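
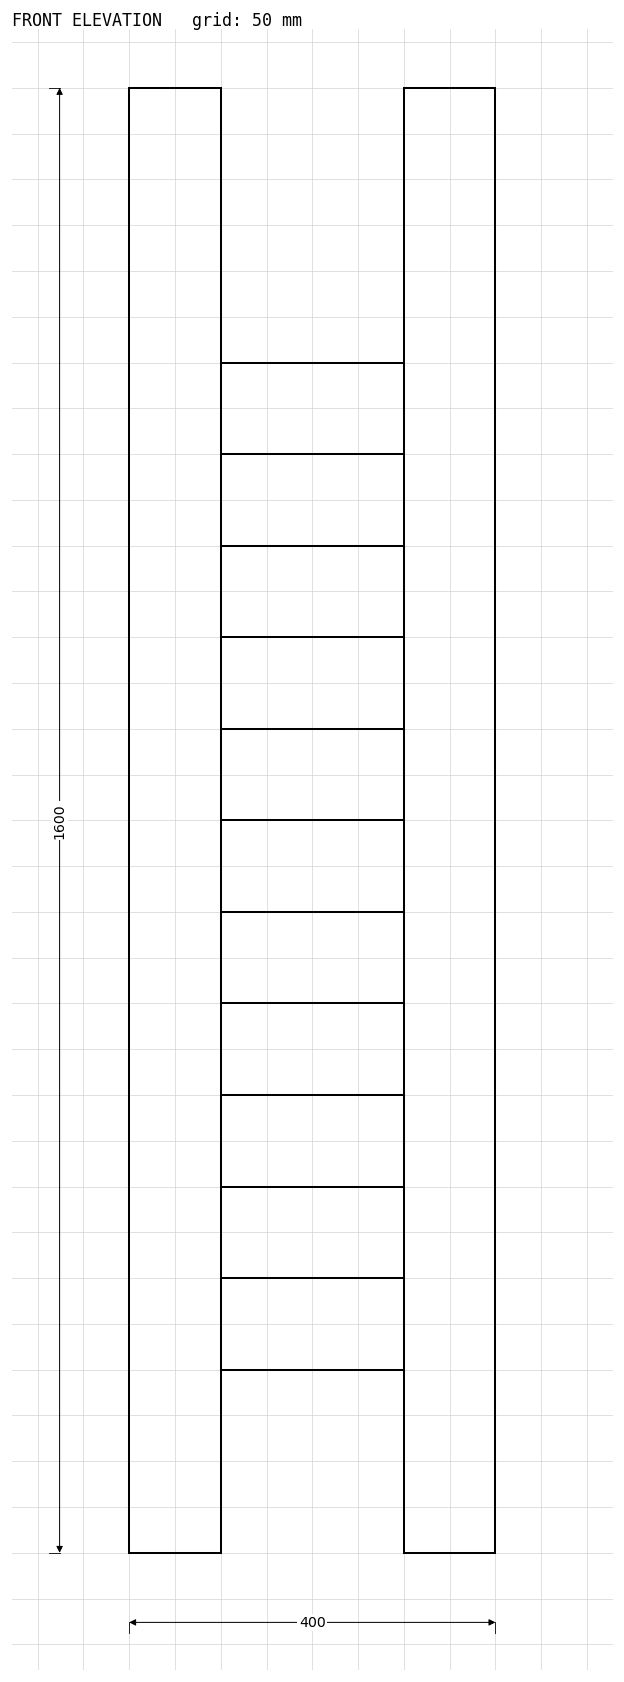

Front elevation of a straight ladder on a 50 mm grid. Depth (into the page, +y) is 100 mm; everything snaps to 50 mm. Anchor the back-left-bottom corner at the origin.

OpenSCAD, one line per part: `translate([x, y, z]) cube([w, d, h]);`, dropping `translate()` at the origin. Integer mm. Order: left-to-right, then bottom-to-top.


cube([100, 100, 1600]);
translate([100, 0, 200]) cube([200, 100, 100]);
translate([100, 0, 400]) cube([200, 100, 100]);
translate([100, 0, 600]) cube([200, 100, 100]);
translate([100, 0, 800]) cube([200, 100, 100]);
translate([100, 0, 1000]) cube([200, 100, 100]);
translate([100, 0, 1200]) cube([200, 100, 100]);
translate([300, 0, 0]) cube([100, 100, 1600]);


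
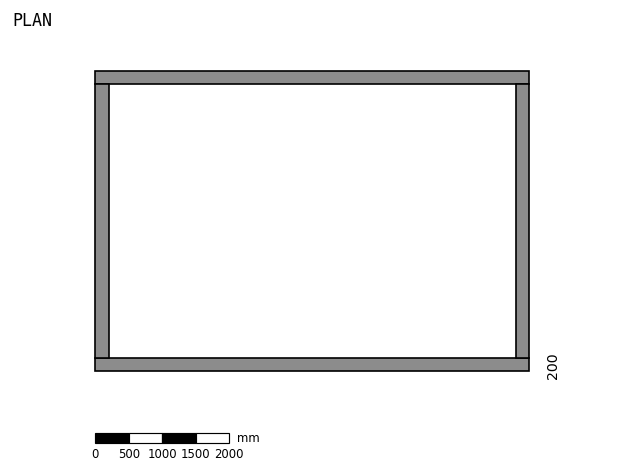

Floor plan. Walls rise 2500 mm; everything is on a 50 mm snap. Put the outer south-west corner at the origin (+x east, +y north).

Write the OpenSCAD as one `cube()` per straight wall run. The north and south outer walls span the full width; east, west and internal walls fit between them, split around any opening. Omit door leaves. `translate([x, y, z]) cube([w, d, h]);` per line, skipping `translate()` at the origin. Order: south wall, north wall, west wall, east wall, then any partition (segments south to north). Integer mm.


cube([6500, 200, 2500]);
translate([0, 4300, 0]) cube([6500, 200, 2500]);
translate([0, 200, 0]) cube([200, 4100, 2500]);
translate([6300, 200, 0]) cube([200, 4100, 2500]);


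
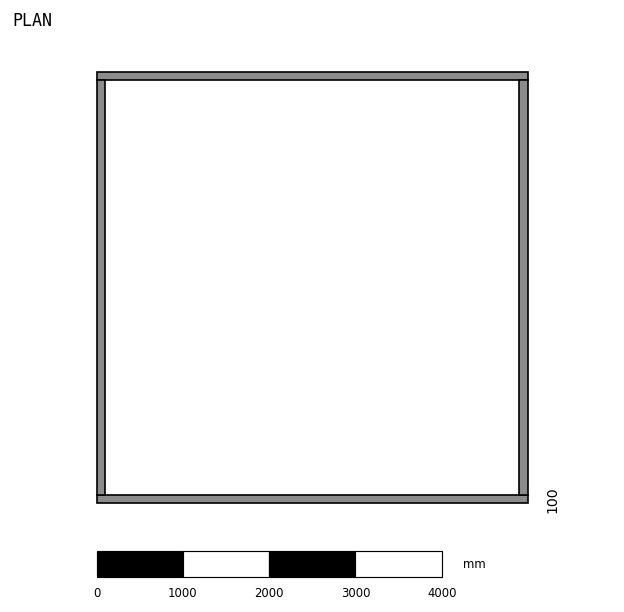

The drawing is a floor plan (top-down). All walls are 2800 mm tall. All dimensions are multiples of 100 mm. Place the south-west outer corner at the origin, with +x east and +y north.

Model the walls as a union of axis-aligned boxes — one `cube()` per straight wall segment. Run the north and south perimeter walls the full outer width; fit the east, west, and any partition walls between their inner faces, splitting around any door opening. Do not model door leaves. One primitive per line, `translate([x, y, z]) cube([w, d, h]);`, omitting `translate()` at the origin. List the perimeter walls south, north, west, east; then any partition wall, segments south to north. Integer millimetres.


cube([5000, 100, 2800]);
translate([0, 4900, 0]) cube([5000, 100, 2800]);
translate([0, 100, 0]) cube([100, 4800, 2800]);
translate([4900, 100, 0]) cube([100, 4800, 2800]);


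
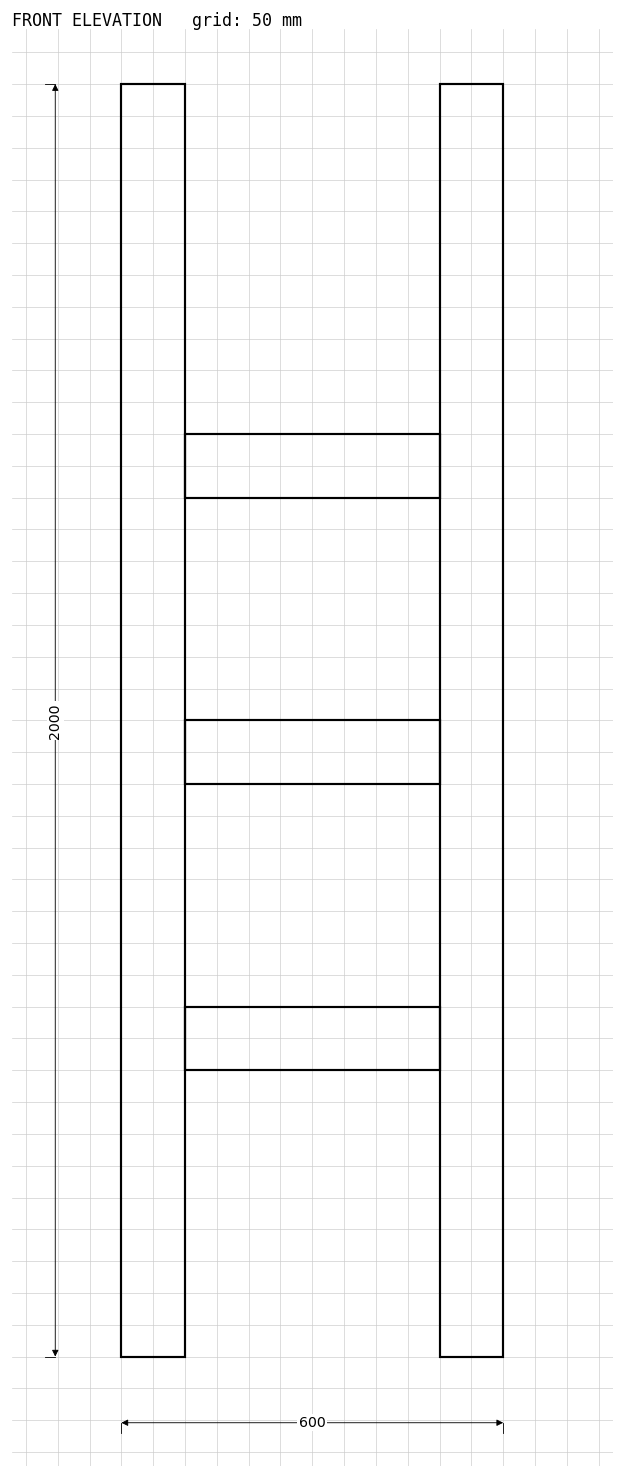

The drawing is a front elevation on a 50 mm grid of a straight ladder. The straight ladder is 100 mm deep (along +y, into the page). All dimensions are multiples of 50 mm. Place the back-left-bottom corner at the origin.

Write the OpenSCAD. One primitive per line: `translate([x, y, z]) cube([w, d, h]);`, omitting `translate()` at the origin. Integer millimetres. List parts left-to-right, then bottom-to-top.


cube([100, 100, 2000]);
translate([100, 0, 450]) cube([400, 100, 100]);
translate([100, 0, 900]) cube([400, 100, 100]);
translate([100, 0, 1350]) cube([400, 100, 100]);
translate([500, 0, 0]) cube([100, 100, 2000]);


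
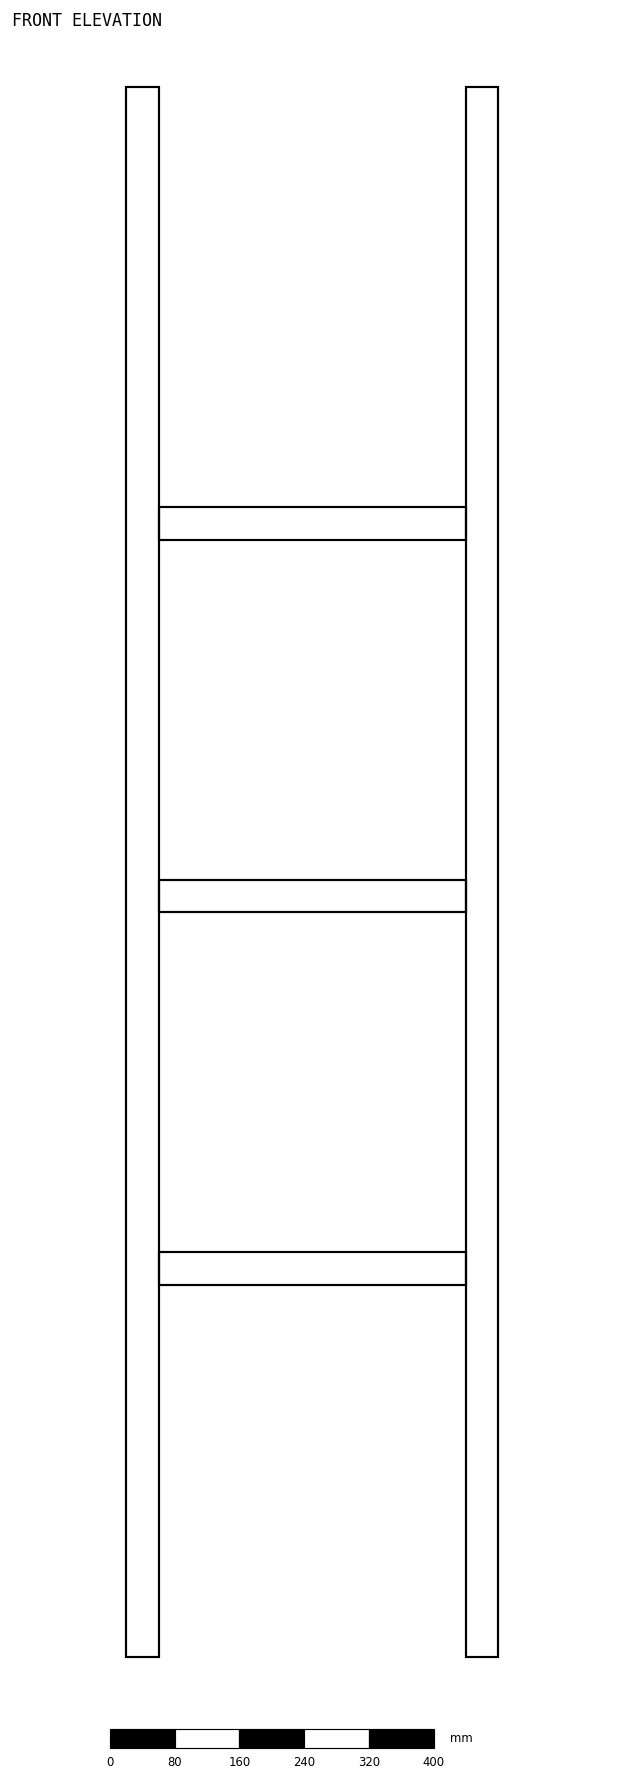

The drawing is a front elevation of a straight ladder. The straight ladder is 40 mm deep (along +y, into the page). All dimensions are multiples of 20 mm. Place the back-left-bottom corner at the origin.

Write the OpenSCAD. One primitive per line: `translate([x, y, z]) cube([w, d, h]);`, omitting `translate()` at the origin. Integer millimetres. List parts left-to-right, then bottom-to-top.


cube([40, 40, 1940]);
translate([40, 0, 460]) cube([380, 40, 40]);
translate([40, 0, 920]) cube([380, 40, 40]);
translate([40, 0, 1380]) cube([380, 40, 40]);
translate([420, 0, 0]) cube([40, 40, 1940]);


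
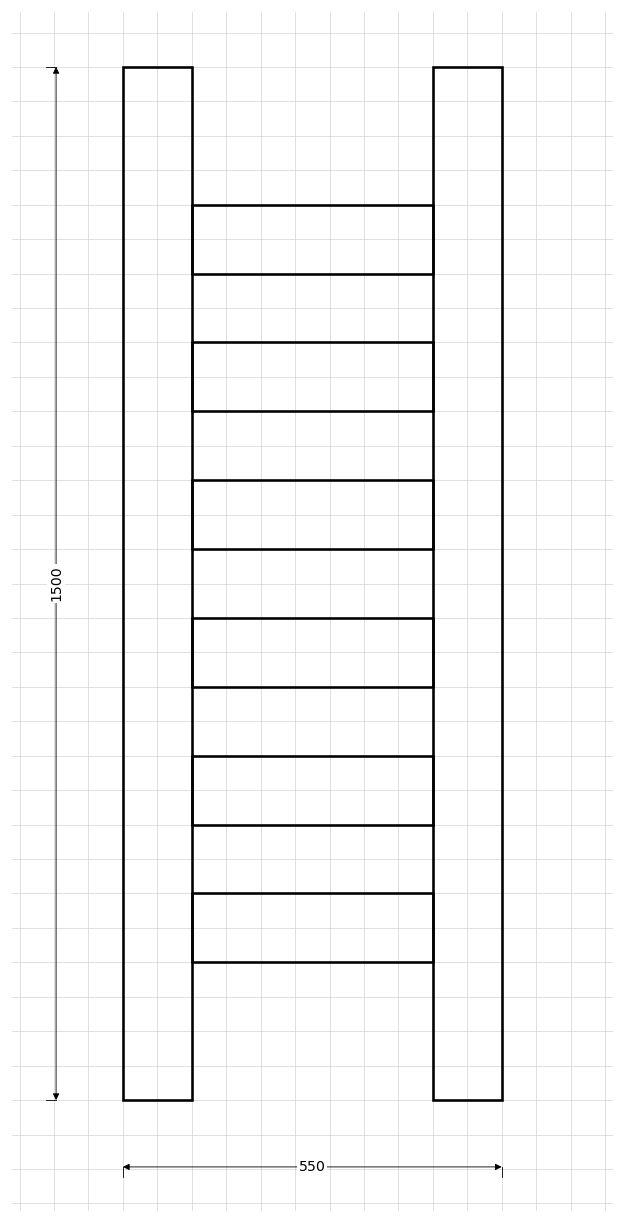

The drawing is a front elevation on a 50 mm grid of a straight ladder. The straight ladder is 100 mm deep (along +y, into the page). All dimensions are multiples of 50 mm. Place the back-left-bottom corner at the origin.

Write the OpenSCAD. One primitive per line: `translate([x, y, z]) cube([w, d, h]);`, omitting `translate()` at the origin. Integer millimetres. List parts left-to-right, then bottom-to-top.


cube([100, 100, 1500]);
translate([100, 0, 200]) cube([350, 100, 100]);
translate([100, 0, 400]) cube([350, 100, 100]);
translate([100, 0, 600]) cube([350, 100, 100]);
translate([100, 0, 800]) cube([350, 100, 100]);
translate([100, 0, 1000]) cube([350, 100, 100]);
translate([100, 0, 1200]) cube([350, 100, 100]);
translate([450, 0, 0]) cube([100, 100, 1500]);


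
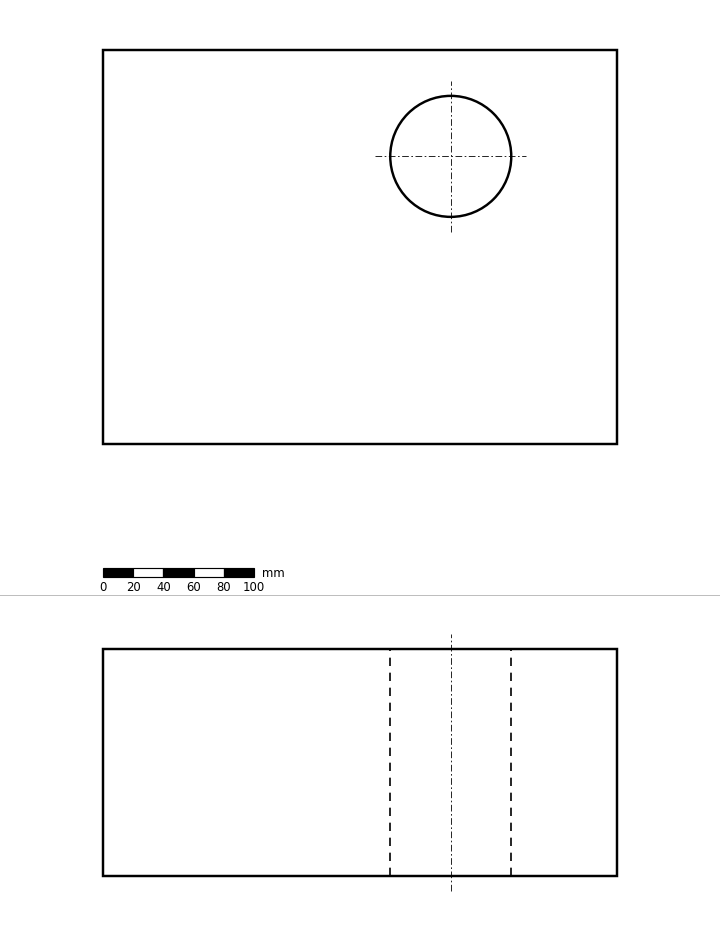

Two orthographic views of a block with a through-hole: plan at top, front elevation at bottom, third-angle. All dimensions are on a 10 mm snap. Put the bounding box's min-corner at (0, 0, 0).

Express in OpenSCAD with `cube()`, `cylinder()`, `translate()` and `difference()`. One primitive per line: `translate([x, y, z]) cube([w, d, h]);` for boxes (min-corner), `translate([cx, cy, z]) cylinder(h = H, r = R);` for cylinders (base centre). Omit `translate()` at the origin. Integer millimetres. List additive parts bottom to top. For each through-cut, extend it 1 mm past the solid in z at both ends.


difference() {
  cube([340, 260, 150]);
  translate([230, 190, -1]) cylinder(h = 152, r = 40);
}


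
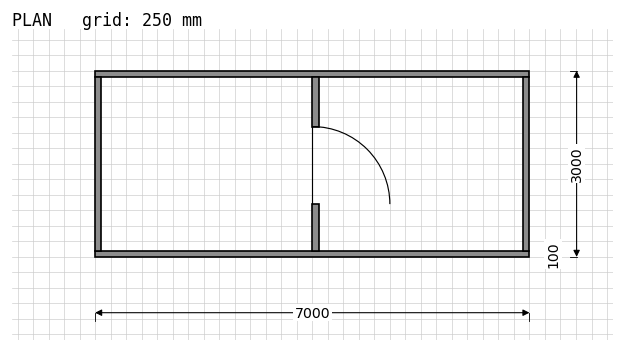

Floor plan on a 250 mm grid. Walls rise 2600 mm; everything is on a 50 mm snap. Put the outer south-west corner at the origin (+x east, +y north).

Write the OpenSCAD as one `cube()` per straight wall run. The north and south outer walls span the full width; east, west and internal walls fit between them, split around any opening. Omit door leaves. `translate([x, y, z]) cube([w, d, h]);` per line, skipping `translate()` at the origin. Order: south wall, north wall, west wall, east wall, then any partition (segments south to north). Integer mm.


cube([7000, 100, 2600]);
translate([0, 2900, 0]) cube([7000, 100, 2600]);
translate([0, 100, 0]) cube([100, 2800, 2600]);
translate([6900, 100, 0]) cube([100, 2800, 2600]);
translate([3500, 100, 0]) cube([100, 750, 2600]);
translate([3500, 2100, 0]) cube([100, 800, 2600]);


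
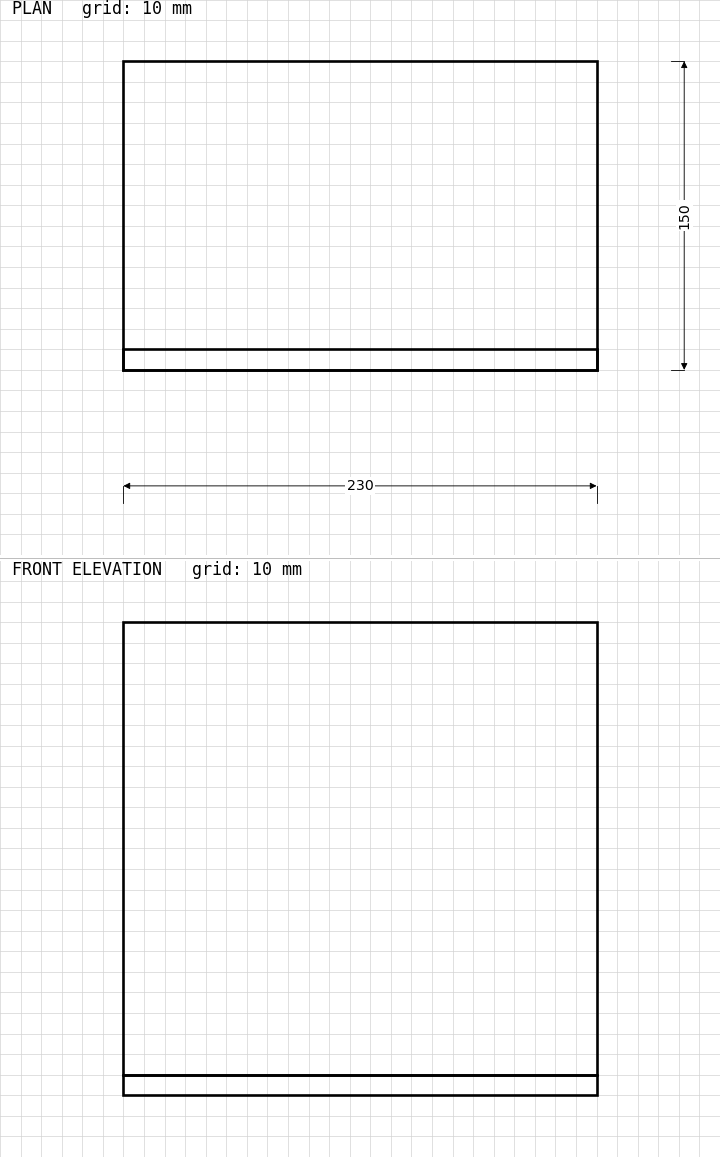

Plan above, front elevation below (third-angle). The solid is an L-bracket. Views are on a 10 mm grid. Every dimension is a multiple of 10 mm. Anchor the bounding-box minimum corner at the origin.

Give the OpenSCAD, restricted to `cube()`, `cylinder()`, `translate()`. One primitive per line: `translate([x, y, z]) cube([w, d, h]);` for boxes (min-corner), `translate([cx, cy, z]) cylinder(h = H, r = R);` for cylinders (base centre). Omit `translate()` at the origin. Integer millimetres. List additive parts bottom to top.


cube([230, 150, 10]);
translate([0, 0, 10]) cube([230, 10, 220]);


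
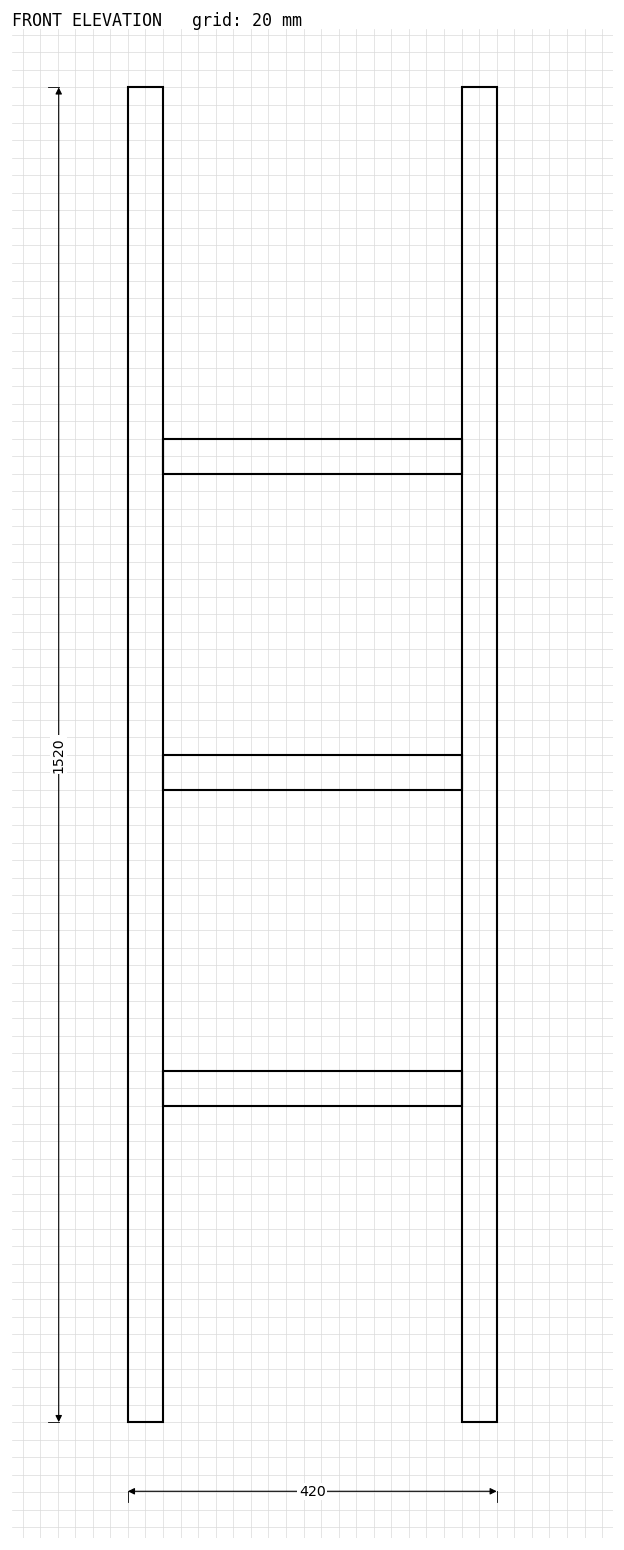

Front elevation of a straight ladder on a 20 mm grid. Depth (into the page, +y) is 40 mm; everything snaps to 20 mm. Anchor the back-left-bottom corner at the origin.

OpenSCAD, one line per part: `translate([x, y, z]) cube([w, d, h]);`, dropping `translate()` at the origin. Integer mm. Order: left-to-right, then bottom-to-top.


cube([40, 40, 1520]);
translate([40, 0, 360]) cube([340, 40, 40]);
translate([40, 0, 720]) cube([340, 40, 40]);
translate([40, 0, 1080]) cube([340, 40, 40]);
translate([380, 0, 0]) cube([40, 40, 1520]);


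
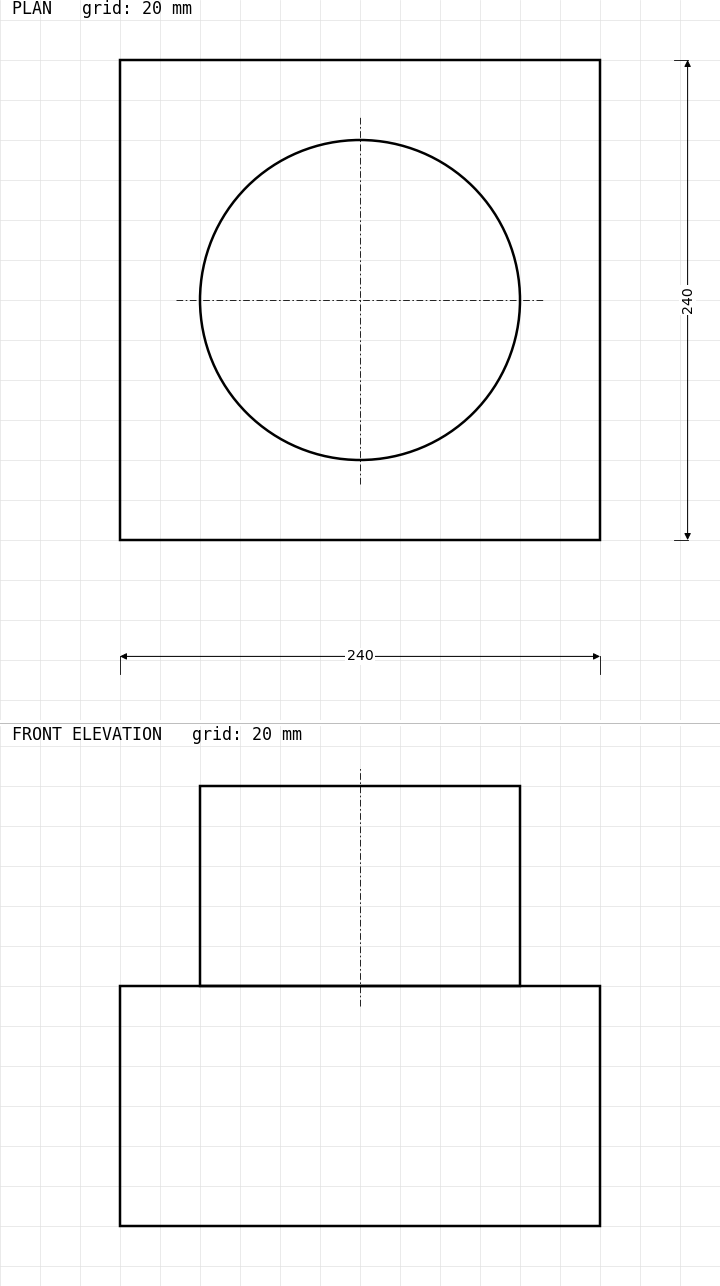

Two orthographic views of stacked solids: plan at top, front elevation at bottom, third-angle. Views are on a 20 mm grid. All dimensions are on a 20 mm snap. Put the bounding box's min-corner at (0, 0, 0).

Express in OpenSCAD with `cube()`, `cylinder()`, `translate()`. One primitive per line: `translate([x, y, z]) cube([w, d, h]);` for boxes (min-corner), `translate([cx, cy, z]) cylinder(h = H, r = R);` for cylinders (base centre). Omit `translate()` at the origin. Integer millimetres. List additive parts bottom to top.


cube([240, 240, 120]);
translate([120, 120, 120]) cylinder(h = 100, r = 80);


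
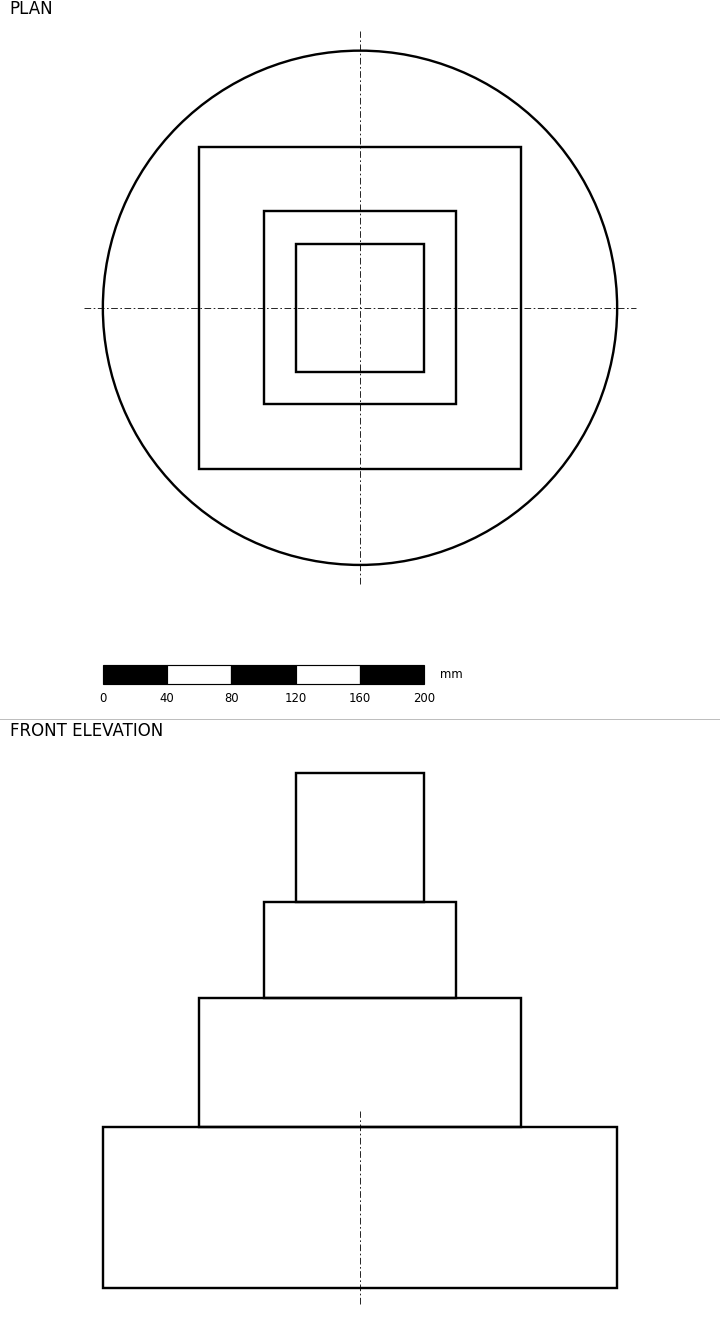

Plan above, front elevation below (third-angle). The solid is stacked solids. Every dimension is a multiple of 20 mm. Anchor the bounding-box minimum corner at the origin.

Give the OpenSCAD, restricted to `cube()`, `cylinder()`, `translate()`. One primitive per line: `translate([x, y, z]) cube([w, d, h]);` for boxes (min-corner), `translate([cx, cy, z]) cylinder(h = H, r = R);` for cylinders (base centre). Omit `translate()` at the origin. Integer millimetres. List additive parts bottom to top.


translate([160, 160, 0]) cylinder(h = 100, r = 160);
translate([60, 60, 100]) cube([200, 200, 80]);
translate([100, 100, 180]) cube([120, 120, 60]);
translate([120, 120, 240]) cube([80, 80, 80]);


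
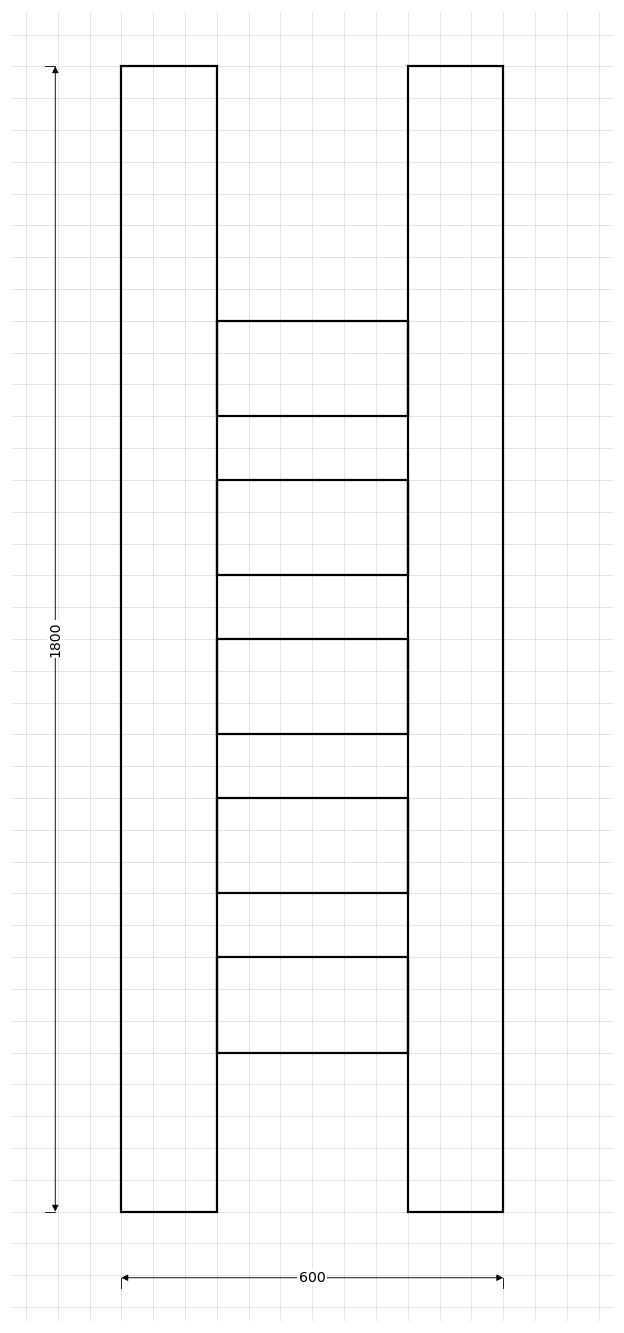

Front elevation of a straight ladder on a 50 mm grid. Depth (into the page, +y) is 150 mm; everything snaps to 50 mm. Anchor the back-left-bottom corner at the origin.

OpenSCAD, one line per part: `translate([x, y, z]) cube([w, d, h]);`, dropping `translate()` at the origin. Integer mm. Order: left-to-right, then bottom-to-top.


cube([150, 150, 1800]);
translate([150, 0, 250]) cube([300, 150, 150]);
translate([150, 0, 500]) cube([300, 150, 150]);
translate([150, 0, 750]) cube([300, 150, 150]);
translate([150, 0, 1000]) cube([300, 150, 150]);
translate([150, 0, 1250]) cube([300, 150, 150]);
translate([450, 0, 0]) cube([150, 150, 1800]);


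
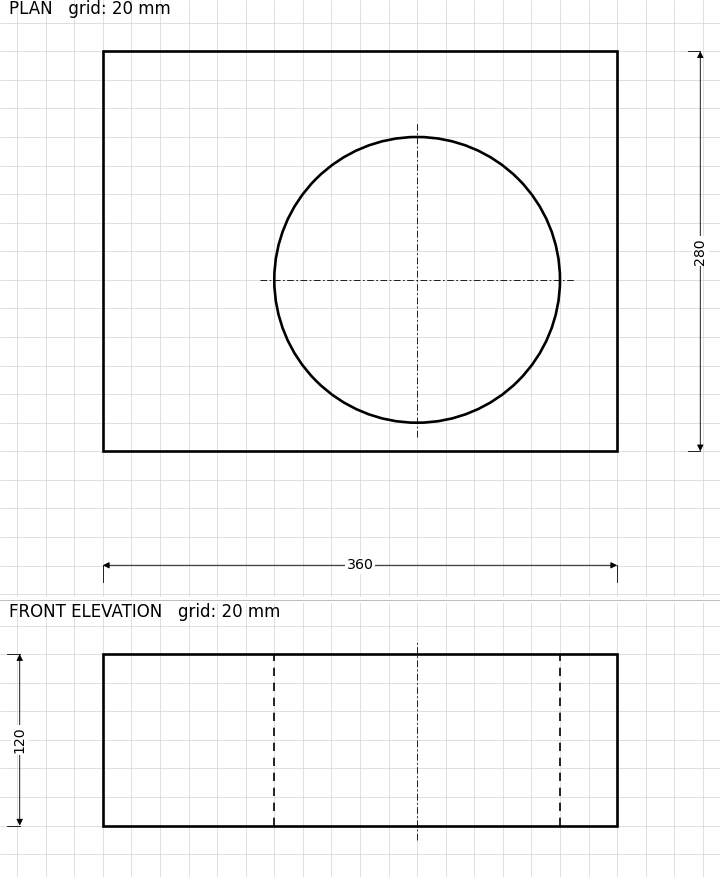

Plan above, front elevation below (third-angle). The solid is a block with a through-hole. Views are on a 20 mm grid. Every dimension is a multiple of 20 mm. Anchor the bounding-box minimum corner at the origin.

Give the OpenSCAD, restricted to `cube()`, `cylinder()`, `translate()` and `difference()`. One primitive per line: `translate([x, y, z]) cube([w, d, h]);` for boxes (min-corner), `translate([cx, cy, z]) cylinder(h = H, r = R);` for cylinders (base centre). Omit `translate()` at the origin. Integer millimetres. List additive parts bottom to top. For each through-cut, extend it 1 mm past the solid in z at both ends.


difference() {
  cube([360, 280, 120]);
  translate([220, 120, -1]) cylinder(h = 122, r = 100);
}


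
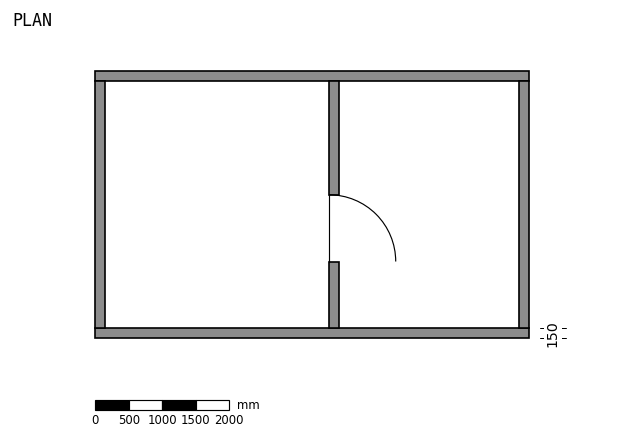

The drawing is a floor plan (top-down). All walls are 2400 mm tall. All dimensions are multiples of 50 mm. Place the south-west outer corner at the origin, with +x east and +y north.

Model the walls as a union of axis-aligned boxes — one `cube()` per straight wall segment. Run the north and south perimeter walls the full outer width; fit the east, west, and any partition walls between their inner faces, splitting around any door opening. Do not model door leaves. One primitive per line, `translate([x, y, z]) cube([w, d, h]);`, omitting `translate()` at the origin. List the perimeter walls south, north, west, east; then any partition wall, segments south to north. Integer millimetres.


cube([6500, 150, 2400]);
translate([0, 3850, 0]) cube([6500, 150, 2400]);
translate([0, 150, 0]) cube([150, 3700, 2400]);
translate([6350, 150, 0]) cube([150, 3700, 2400]);
translate([3500, 150, 0]) cube([150, 1000, 2400]);
translate([3500, 2150, 0]) cube([150, 1700, 2400]);


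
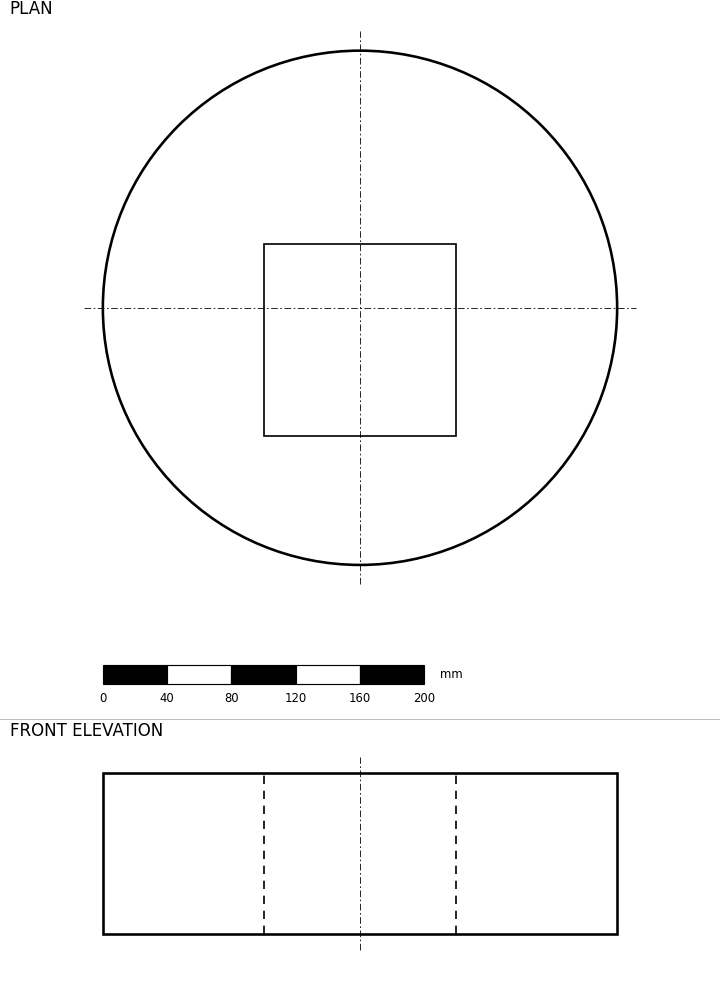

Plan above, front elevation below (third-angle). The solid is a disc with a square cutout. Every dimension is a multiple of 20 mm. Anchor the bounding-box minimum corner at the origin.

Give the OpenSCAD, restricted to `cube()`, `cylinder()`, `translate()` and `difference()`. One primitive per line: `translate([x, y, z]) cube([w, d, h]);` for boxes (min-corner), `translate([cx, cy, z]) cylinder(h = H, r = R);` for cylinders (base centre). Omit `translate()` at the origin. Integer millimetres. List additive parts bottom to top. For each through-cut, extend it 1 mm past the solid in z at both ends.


difference() {
  translate([160, 160, 0]) cylinder(h = 100, r = 160);
  translate([100, 80, -1]) cube([120, 120, 102]);
}


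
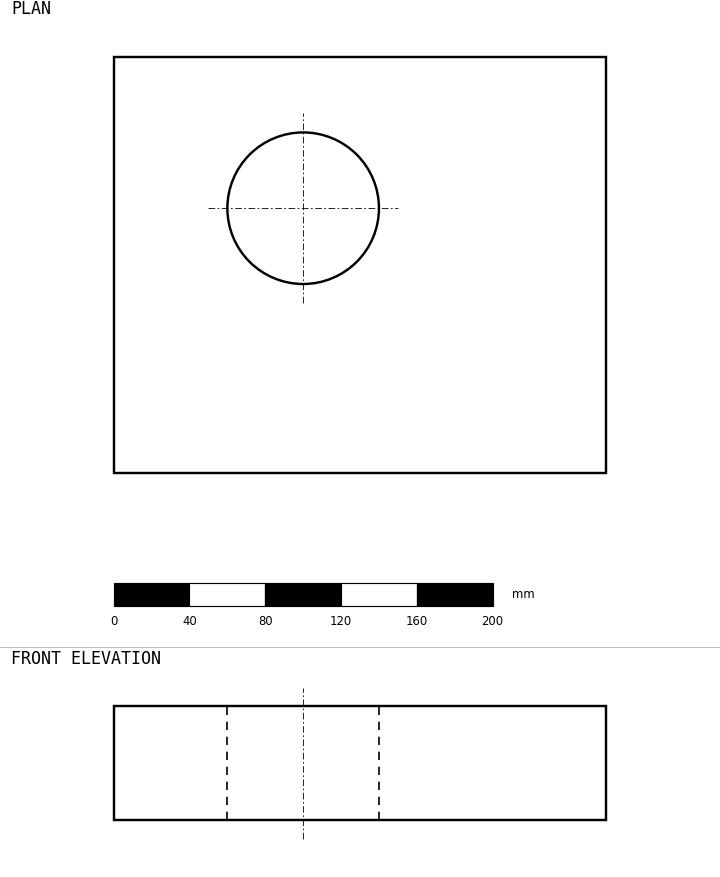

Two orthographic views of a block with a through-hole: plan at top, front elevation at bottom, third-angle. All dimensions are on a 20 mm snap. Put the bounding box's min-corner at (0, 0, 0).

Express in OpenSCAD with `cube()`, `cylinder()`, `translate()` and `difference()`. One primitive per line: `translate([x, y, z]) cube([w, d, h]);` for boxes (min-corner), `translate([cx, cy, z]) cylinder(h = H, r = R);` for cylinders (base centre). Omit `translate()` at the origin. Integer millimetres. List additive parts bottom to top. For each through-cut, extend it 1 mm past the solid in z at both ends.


difference() {
  cube([260, 220, 60]);
  translate([100, 140, -1]) cylinder(h = 62, r = 40);
}


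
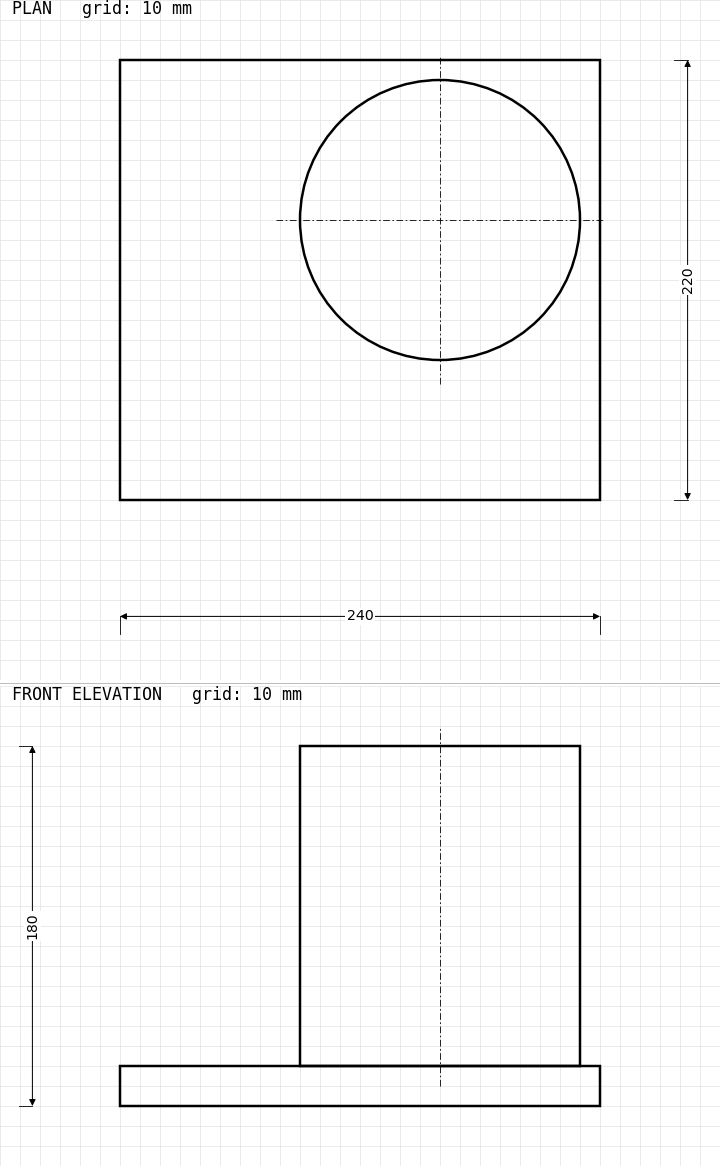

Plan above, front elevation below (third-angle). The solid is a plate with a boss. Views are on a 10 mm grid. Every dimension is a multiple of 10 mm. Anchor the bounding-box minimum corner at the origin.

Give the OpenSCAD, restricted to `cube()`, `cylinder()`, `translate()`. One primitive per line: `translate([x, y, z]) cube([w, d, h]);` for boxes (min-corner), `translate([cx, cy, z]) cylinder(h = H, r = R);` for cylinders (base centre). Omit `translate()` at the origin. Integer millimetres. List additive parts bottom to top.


cube([240, 220, 20]);
translate([160, 140, 20]) cylinder(h = 160, r = 70);


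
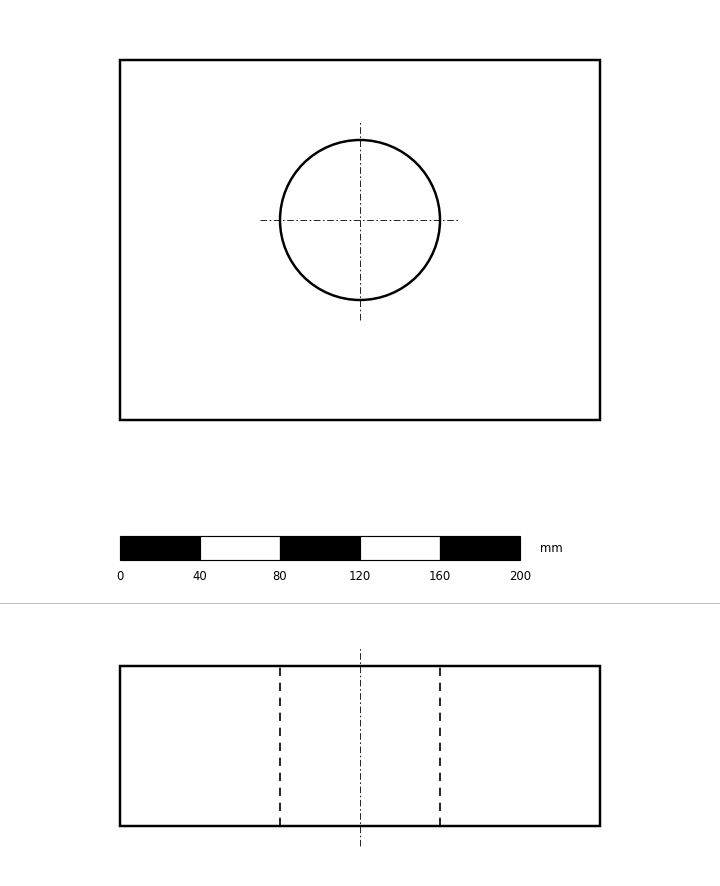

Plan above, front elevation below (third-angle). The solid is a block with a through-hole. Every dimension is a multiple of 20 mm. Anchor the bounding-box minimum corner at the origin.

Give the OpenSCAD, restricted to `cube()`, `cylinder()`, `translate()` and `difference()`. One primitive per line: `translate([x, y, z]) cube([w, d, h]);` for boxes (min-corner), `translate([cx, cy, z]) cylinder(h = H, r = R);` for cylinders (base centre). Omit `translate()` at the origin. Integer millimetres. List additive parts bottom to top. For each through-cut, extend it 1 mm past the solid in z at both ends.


difference() {
  cube([240, 180, 80]);
  translate([120, 100, -1]) cylinder(h = 82, r = 40);
}


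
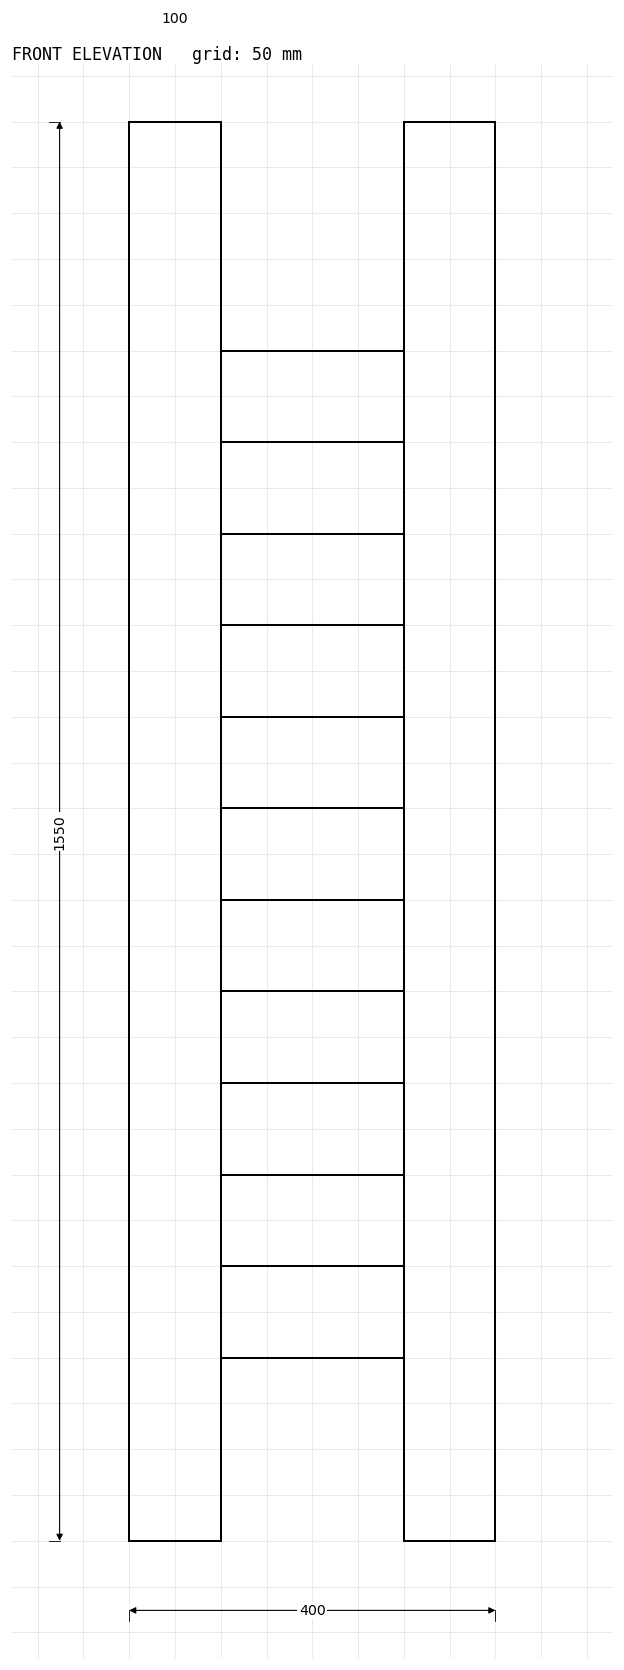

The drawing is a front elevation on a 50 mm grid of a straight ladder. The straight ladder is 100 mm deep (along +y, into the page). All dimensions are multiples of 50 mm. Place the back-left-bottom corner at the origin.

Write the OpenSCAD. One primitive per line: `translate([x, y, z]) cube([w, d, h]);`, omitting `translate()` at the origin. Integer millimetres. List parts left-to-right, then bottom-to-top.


cube([100, 100, 1550]);
translate([100, 0, 200]) cube([200, 100, 100]);
translate([100, 0, 400]) cube([200, 100, 100]);
translate([100, 0, 600]) cube([200, 100, 100]);
translate([100, 0, 800]) cube([200, 100, 100]);
translate([100, 0, 1000]) cube([200, 100, 100]);
translate([100, 0, 1200]) cube([200, 100, 100]);
translate([300, 0, 0]) cube([100, 100, 1550]);


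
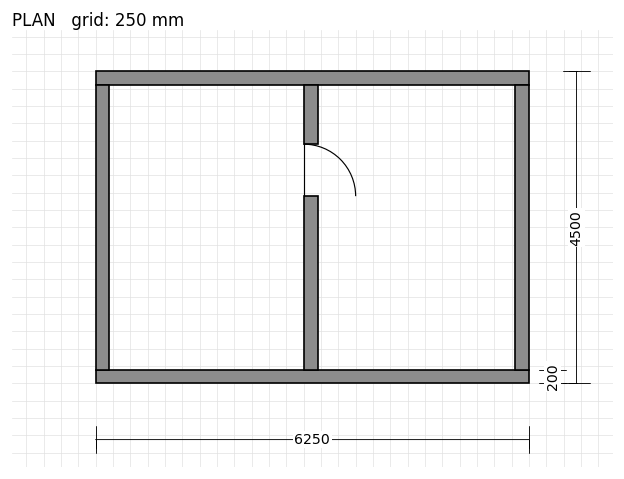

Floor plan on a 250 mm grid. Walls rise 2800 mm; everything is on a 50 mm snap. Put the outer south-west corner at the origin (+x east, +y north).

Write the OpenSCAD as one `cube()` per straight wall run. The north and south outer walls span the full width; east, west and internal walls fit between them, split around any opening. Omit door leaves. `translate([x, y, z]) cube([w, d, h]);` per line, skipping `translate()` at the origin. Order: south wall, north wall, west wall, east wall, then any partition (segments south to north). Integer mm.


cube([6250, 200, 2800]);
translate([0, 4300, 0]) cube([6250, 200, 2800]);
translate([0, 200, 0]) cube([200, 4100, 2800]);
translate([6050, 200, 0]) cube([200, 4100, 2800]);
translate([3000, 200, 0]) cube([200, 2500, 2800]);
translate([3000, 3450, 0]) cube([200, 850, 2800]);


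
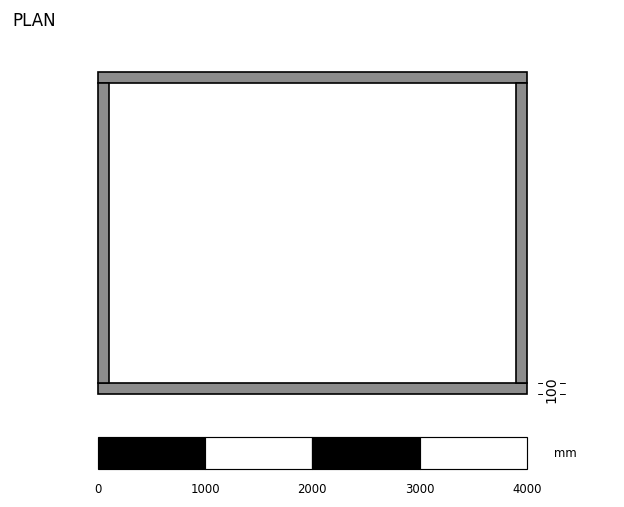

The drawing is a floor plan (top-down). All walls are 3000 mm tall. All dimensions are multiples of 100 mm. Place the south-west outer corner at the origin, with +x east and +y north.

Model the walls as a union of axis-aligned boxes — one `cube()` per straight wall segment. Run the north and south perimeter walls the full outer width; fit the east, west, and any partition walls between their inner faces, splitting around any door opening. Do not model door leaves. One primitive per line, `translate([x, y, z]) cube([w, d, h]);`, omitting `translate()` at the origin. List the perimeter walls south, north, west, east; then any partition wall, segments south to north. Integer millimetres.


cube([4000, 100, 3000]);
translate([0, 2900, 0]) cube([4000, 100, 3000]);
translate([0, 100, 0]) cube([100, 2800, 3000]);
translate([3900, 100, 0]) cube([100, 2800, 3000]);


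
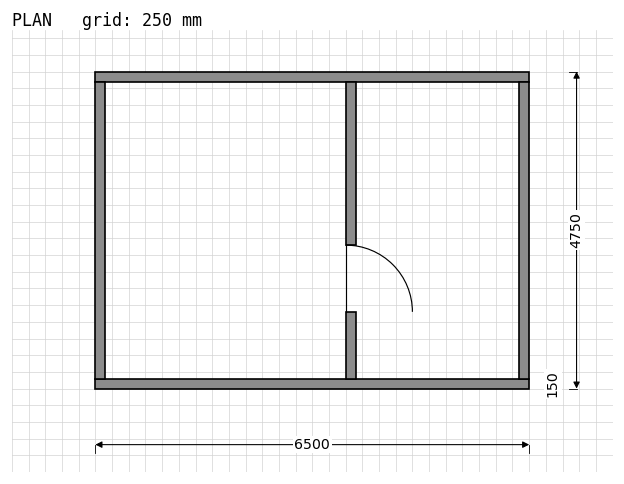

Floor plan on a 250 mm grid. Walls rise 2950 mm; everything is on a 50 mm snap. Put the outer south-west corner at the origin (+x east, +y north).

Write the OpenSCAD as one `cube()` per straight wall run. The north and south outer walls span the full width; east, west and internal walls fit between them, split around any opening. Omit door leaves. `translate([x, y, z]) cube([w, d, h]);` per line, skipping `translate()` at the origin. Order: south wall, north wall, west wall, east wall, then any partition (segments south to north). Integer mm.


cube([6500, 150, 2950]);
translate([0, 4600, 0]) cube([6500, 150, 2950]);
translate([0, 150, 0]) cube([150, 4450, 2950]);
translate([6350, 150, 0]) cube([150, 4450, 2950]);
translate([3750, 150, 0]) cube([150, 1000, 2950]);
translate([3750, 2150, 0]) cube([150, 2450, 2950]);


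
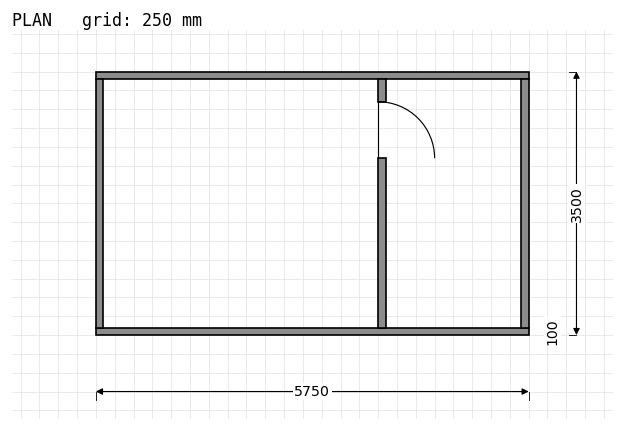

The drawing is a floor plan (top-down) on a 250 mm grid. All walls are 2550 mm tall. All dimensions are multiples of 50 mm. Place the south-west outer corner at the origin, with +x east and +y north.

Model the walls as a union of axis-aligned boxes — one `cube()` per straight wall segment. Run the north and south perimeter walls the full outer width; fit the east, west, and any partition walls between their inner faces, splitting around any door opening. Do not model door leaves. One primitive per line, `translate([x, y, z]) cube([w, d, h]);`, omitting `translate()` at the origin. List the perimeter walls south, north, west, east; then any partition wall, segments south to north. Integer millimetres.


cube([5750, 100, 2550]);
translate([0, 3400, 0]) cube([5750, 100, 2550]);
translate([0, 100, 0]) cube([100, 3300, 2550]);
translate([5650, 100, 0]) cube([100, 3300, 2550]);
translate([3750, 100, 0]) cube([100, 2250, 2550]);
translate([3750, 3100, 0]) cube([100, 300, 2550]);


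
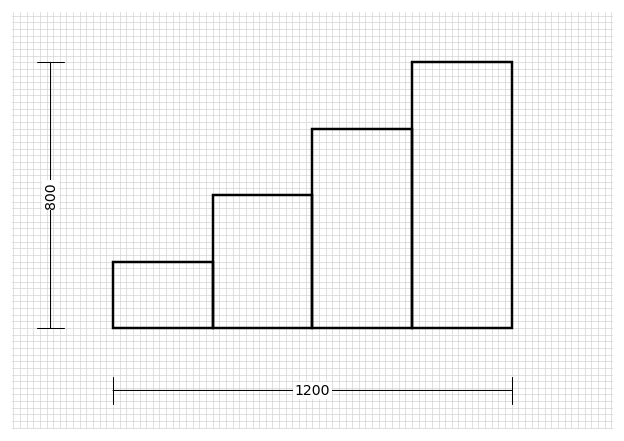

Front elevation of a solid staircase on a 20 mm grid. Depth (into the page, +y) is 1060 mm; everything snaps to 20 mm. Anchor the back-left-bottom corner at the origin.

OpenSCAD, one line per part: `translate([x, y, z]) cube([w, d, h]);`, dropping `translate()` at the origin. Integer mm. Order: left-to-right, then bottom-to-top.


cube([300, 1060, 200]);
translate([300, 0, 0]) cube([300, 1060, 400]);
translate([600, 0, 0]) cube([300, 1060, 600]);
translate([900, 0, 0]) cube([300, 1060, 800]);


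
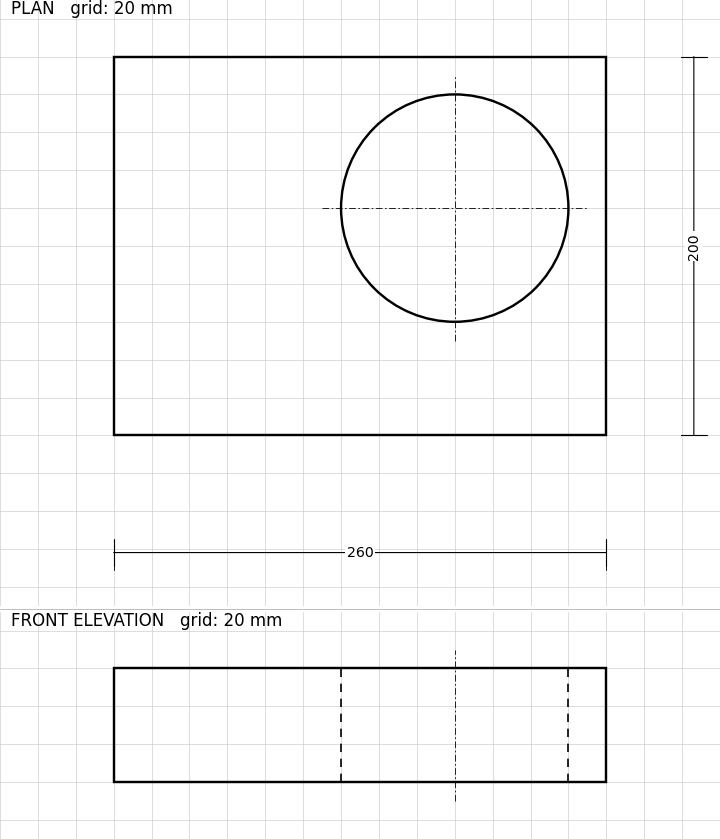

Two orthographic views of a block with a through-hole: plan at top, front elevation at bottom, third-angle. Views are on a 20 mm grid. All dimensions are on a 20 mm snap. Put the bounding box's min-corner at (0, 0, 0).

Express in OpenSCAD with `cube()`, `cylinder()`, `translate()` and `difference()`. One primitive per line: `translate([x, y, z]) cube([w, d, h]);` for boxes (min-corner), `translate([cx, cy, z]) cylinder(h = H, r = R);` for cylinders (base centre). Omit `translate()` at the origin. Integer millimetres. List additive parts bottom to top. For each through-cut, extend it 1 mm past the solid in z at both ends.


difference() {
  cube([260, 200, 60]);
  translate([180, 120, -1]) cylinder(h = 62, r = 60);
}


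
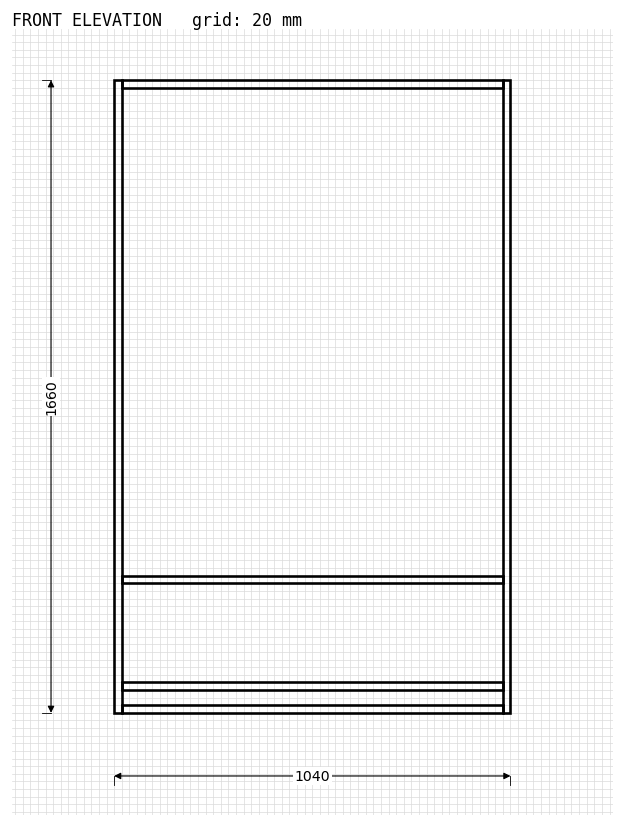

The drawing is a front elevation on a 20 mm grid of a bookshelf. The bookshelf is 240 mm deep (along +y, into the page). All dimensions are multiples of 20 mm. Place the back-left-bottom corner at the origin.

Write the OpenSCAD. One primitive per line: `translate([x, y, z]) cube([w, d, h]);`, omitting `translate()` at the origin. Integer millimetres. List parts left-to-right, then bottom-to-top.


cube([20, 240, 1660]);
translate([20, 0, 0]) cube([1000, 240, 20]);
translate([20, 0, 60]) cube([1000, 240, 20]);
translate([20, 0, 340]) cube([1000, 240, 20]);
translate([20, 0, 1640]) cube([1000, 240, 20]);
translate([1020, 0, 0]) cube([20, 240, 1660]);


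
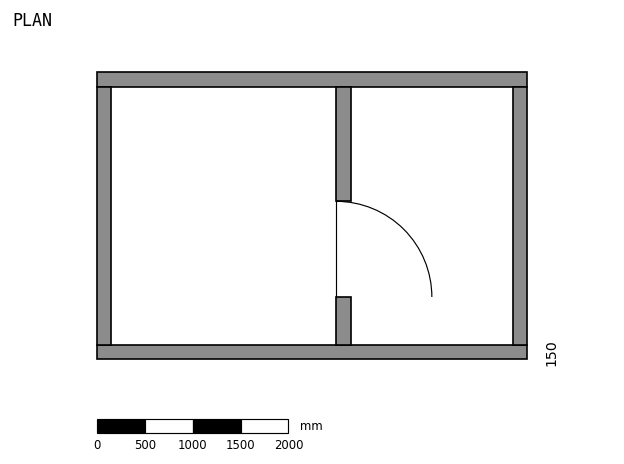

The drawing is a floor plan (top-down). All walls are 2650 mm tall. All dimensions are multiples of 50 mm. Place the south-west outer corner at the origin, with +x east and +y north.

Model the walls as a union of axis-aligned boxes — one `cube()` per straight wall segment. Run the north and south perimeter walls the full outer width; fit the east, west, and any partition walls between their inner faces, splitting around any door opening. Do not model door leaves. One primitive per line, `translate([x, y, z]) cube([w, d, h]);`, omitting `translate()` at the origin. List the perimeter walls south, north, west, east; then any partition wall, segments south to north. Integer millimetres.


cube([4500, 150, 2650]);
translate([0, 2850, 0]) cube([4500, 150, 2650]);
translate([0, 150, 0]) cube([150, 2700, 2650]);
translate([4350, 150, 0]) cube([150, 2700, 2650]);
translate([2500, 150, 0]) cube([150, 500, 2650]);
translate([2500, 1650, 0]) cube([150, 1200, 2650]);


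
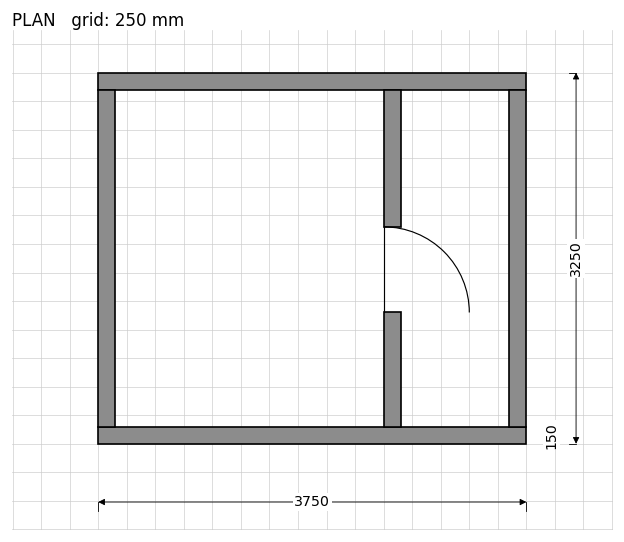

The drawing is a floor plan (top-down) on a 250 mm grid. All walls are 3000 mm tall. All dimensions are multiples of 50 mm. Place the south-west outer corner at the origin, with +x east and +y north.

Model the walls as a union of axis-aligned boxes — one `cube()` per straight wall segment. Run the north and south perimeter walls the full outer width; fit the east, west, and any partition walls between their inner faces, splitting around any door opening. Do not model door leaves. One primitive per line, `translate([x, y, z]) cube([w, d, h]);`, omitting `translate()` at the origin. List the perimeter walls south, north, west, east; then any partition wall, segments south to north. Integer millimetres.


cube([3750, 150, 3000]);
translate([0, 3100, 0]) cube([3750, 150, 3000]);
translate([0, 150, 0]) cube([150, 2950, 3000]);
translate([3600, 150, 0]) cube([150, 2950, 3000]);
translate([2500, 150, 0]) cube([150, 1000, 3000]);
translate([2500, 1900, 0]) cube([150, 1200, 3000]);


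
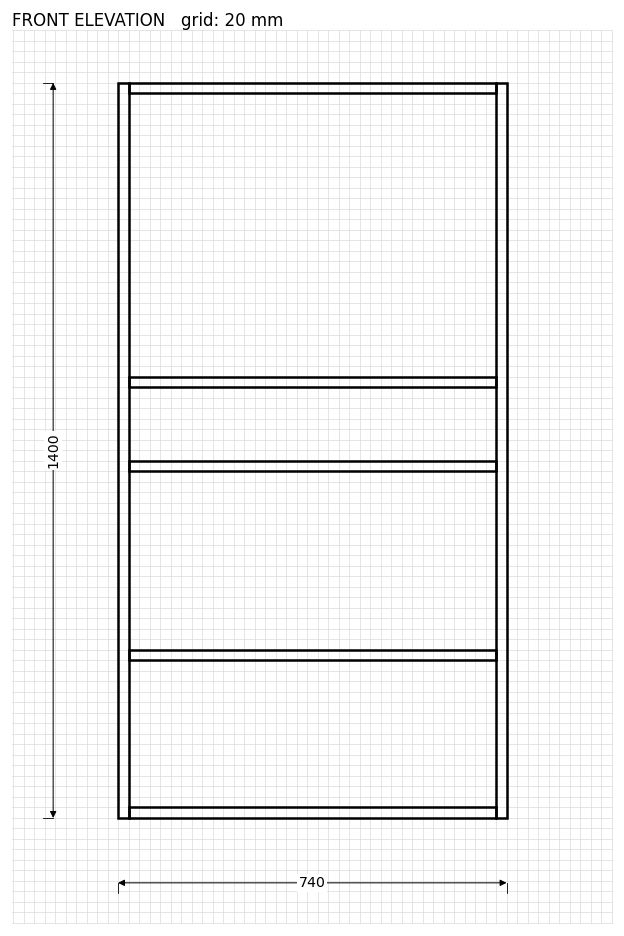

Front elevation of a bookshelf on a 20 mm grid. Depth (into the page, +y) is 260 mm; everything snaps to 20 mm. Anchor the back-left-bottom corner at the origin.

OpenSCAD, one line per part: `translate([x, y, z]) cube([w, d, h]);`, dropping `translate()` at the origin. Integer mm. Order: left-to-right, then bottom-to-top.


cube([20, 260, 1400]);
translate([20, 0, 0]) cube([700, 260, 20]);
translate([20, 0, 300]) cube([700, 260, 20]);
translate([20, 0, 660]) cube([700, 260, 20]);
translate([20, 0, 820]) cube([700, 260, 20]);
translate([20, 0, 1380]) cube([700, 260, 20]);
translate([720, 0, 0]) cube([20, 260, 1400]);


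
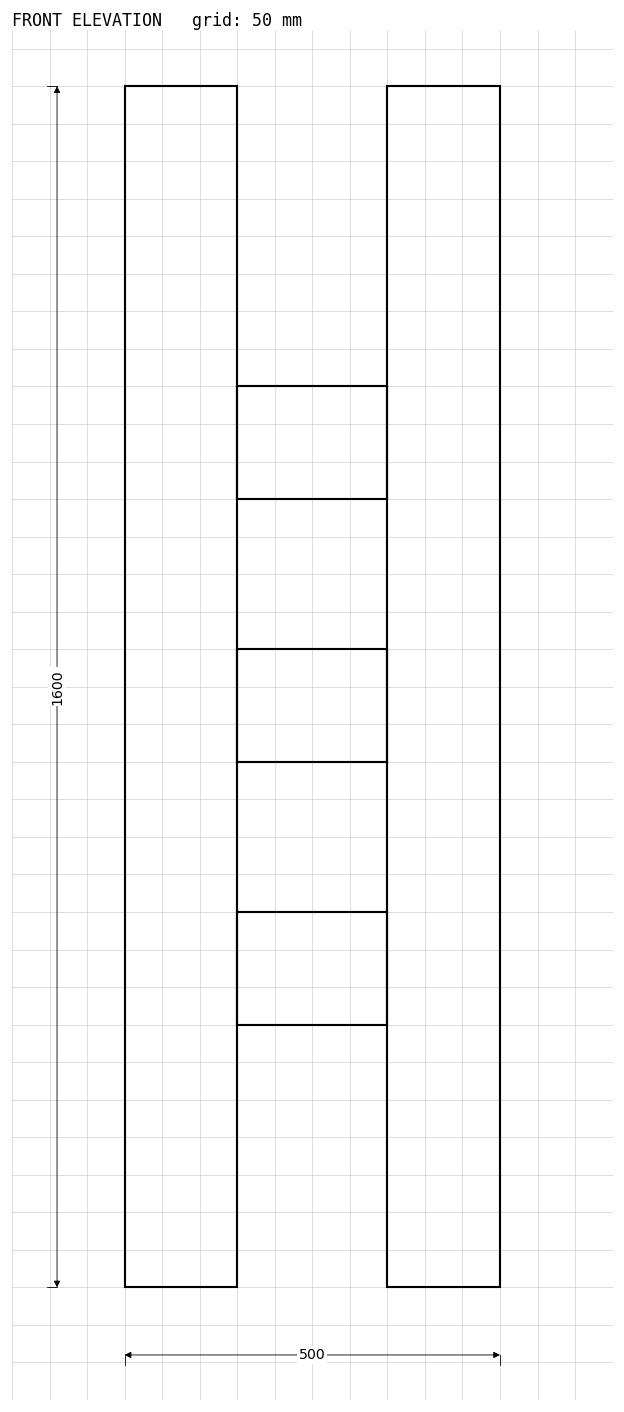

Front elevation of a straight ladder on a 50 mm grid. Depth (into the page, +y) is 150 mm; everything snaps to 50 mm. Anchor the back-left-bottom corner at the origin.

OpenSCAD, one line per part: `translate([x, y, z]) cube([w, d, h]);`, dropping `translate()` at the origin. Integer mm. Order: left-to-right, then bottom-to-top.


cube([150, 150, 1600]);
translate([150, 0, 350]) cube([200, 150, 150]);
translate([150, 0, 700]) cube([200, 150, 150]);
translate([150, 0, 1050]) cube([200, 150, 150]);
translate([350, 0, 0]) cube([150, 150, 1600]);


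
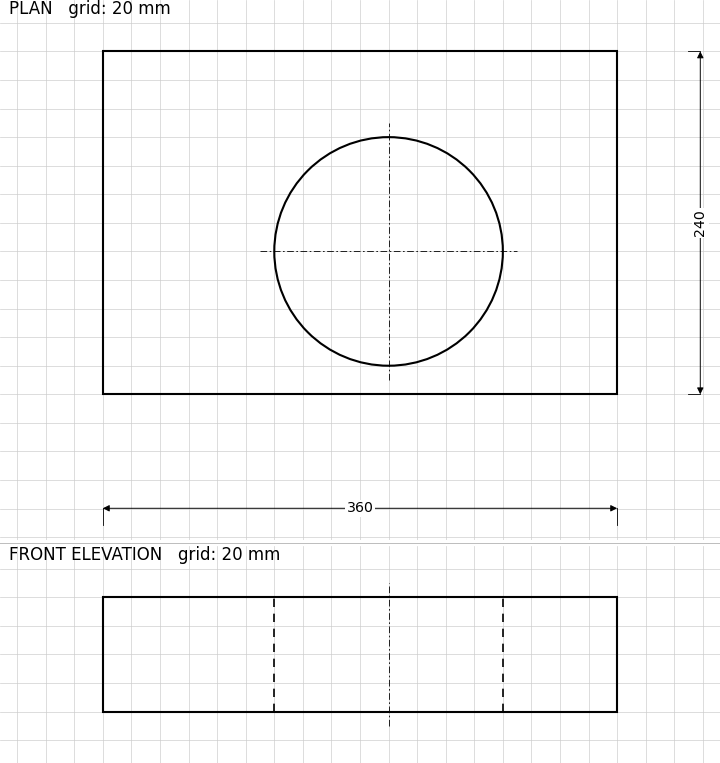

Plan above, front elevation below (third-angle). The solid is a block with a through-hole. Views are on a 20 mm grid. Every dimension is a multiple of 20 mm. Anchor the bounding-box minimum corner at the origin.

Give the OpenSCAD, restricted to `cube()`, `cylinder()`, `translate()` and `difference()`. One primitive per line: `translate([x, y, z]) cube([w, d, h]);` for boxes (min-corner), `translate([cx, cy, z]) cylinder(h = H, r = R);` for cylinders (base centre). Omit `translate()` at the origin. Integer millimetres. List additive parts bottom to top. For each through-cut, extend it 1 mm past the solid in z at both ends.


difference() {
  cube([360, 240, 80]);
  translate([200, 100, -1]) cylinder(h = 82, r = 80);
}


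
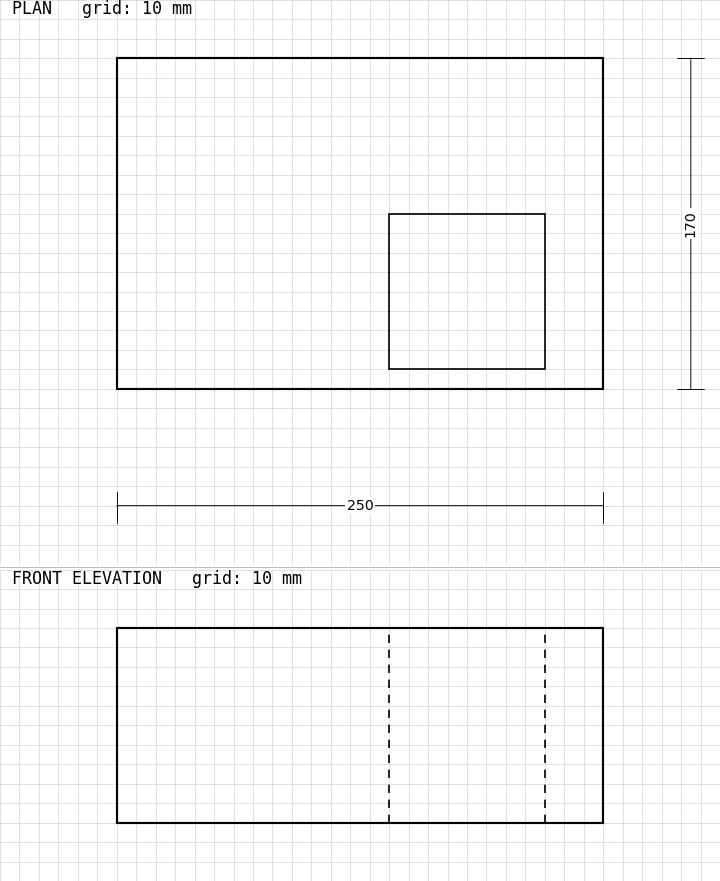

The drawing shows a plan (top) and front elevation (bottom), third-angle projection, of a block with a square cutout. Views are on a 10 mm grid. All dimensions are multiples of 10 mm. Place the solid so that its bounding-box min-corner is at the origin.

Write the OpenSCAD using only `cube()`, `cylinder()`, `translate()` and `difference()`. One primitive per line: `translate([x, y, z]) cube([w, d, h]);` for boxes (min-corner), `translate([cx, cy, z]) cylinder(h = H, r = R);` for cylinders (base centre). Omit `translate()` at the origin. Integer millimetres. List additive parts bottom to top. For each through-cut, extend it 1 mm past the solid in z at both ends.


difference() {
  cube([250, 170, 100]);
  translate([140, 10, -1]) cube([80, 80, 102]);
}


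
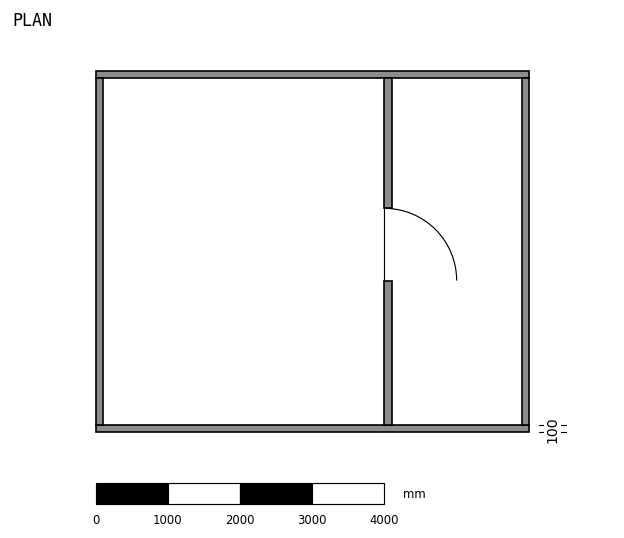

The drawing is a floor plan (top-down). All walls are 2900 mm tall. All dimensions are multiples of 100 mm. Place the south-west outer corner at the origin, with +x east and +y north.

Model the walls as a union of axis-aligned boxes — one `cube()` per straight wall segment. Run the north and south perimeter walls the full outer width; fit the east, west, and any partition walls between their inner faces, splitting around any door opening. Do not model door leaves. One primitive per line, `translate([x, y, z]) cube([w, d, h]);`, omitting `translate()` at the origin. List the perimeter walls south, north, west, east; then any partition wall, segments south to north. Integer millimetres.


cube([6000, 100, 2900]);
translate([0, 4900, 0]) cube([6000, 100, 2900]);
translate([0, 100, 0]) cube([100, 4800, 2900]);
translate([5900, 100, 0]) cube([100, 4800, 2900]);
translate([4000, 100, 0]) cube([100, 2000, 2900]);
translate([4000, 3100, 0]) cube([100, 1800, 2900]);


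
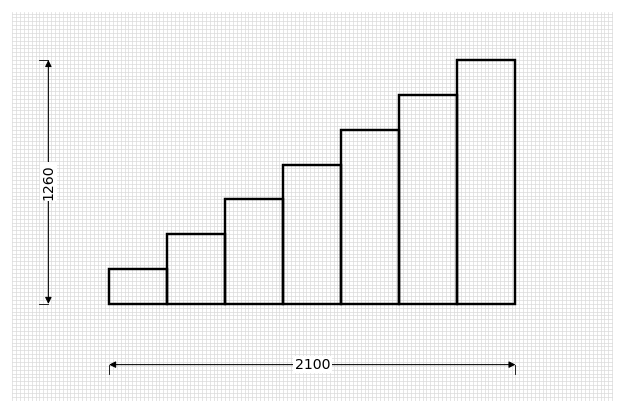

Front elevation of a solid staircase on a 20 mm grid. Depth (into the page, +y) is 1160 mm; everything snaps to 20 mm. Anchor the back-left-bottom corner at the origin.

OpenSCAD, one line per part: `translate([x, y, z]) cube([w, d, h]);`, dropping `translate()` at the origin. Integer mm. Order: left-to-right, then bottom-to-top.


cube([300, 1160, 180]);
translate([300, 0, 0]) cube([300, 1160, 360]);
translate([600, 0, 0]) cube([300, 1160, 540]);
translate([900, 0, 0]) cube([300, 1160, 720]);
translate([1200, 0, 0]) cube([300, 1160, 900]);
translate([1500, 0, 0]) cube([300, 1160, 1080]);
translate([1800, 0, 0]) cube([300, 1160, 1260]);


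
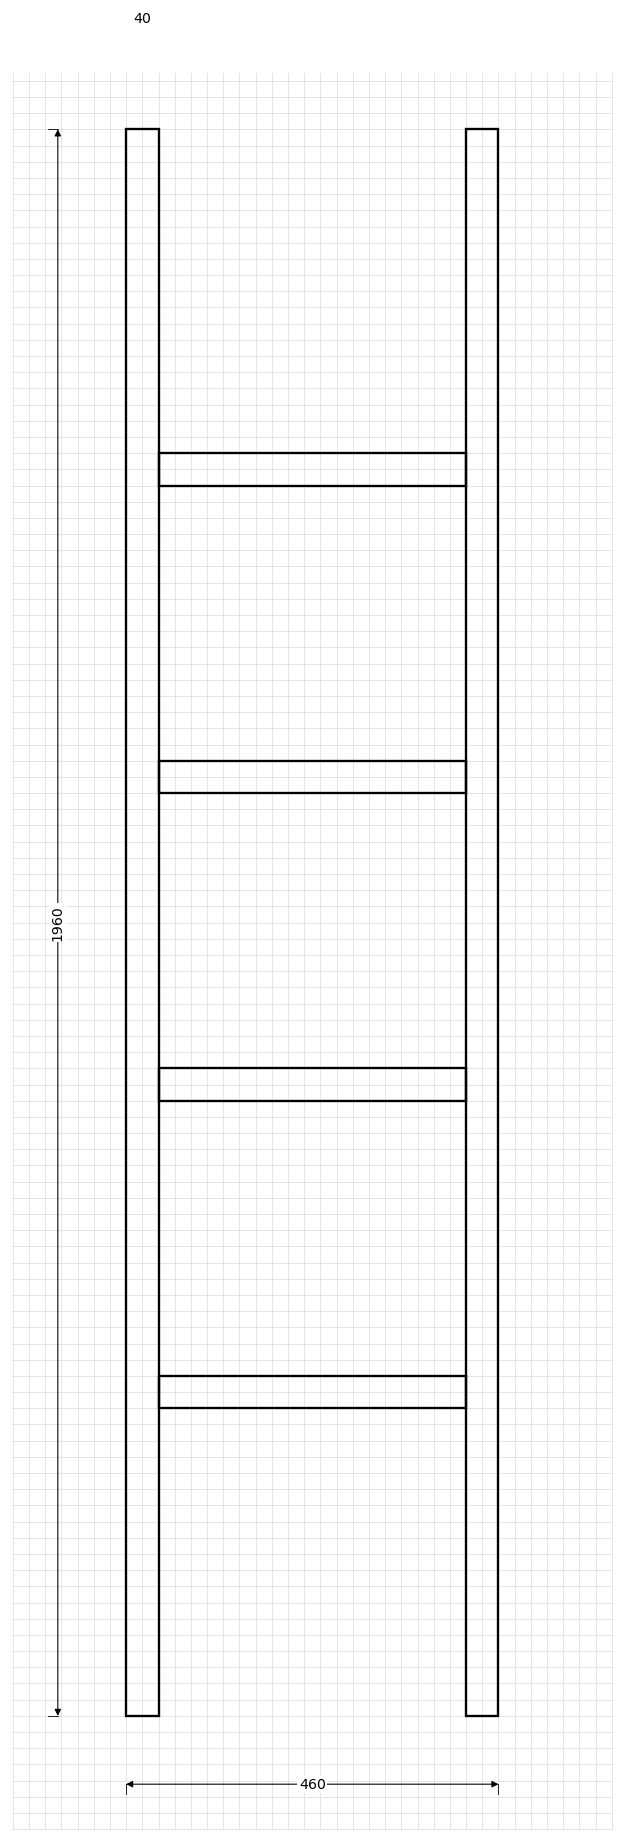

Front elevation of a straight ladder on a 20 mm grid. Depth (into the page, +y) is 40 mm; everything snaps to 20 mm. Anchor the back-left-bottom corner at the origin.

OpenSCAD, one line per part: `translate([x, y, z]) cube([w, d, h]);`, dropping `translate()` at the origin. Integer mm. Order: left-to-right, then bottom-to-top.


cube([40, 40, 1960]);
translate([40, 0, 380]) cube([380, 40, 40]);
translate([40, 0, 760]) cube([380, 40, 40]);
translate([40, 0, 1140]) cube([380, 40, 40]);
translate([40, 0, 1520]) cube([380, 40, 40]);
translate([420, 0, 0]) cube([40, 40, 1960]);
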